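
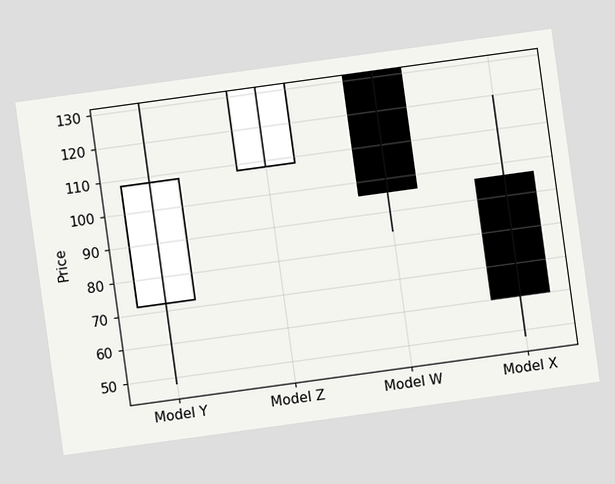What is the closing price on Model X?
60

The chart is tilted about 8° counter-clockwise. The Model X candle closes at 60.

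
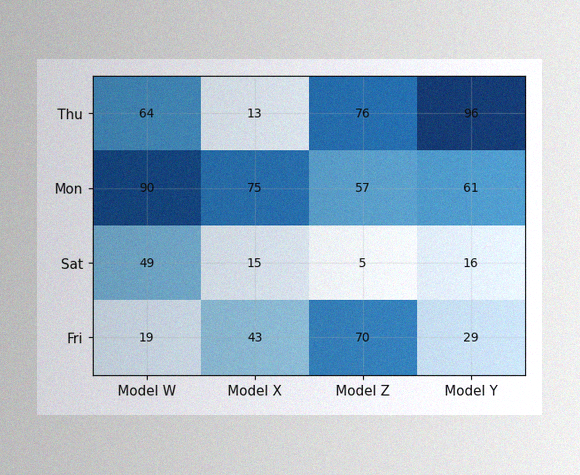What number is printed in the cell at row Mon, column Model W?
90

The image has some photo noise and uneven lighting. The (Mon, Model W) cell reads 90.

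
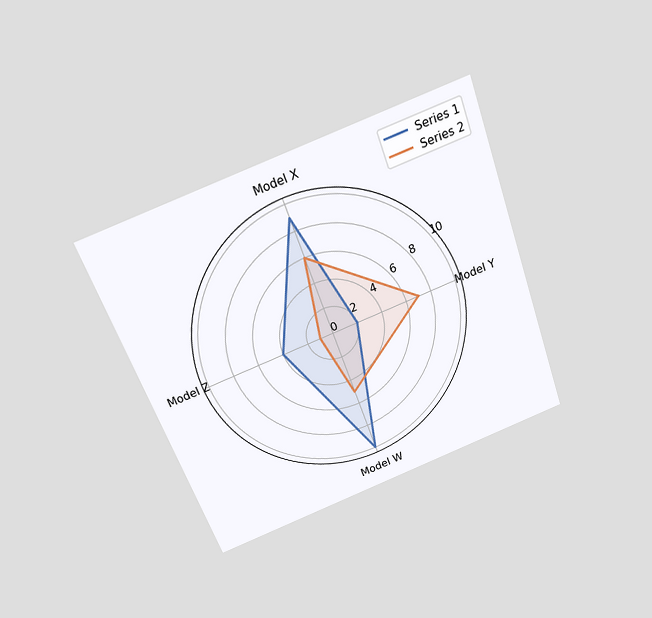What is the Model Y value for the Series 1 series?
2

The chart is tilted about 20° counter-clockwise and viewed slightly from above. On the Model Y axis, Series 1 reaches 2.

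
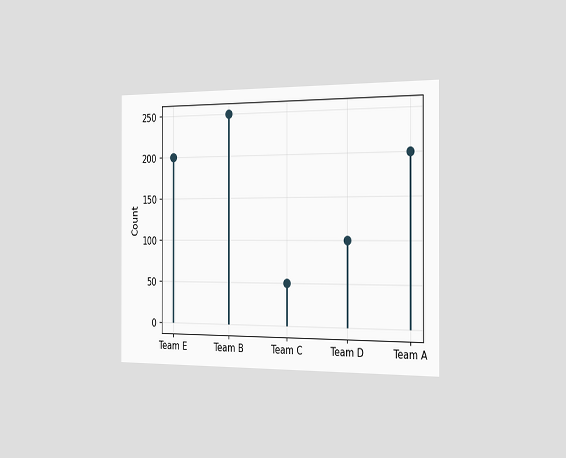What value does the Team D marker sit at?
The chart is viewed slightly from the right. The Team D marker sits at 100.

100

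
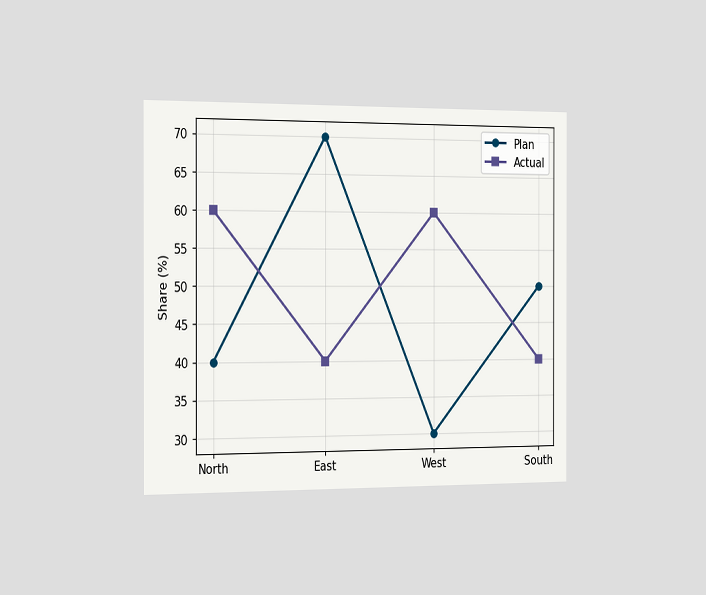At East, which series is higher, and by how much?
The chart is viewed slightly from the left. At East, Plan sits above the other line by 30%.

Plan, by 30%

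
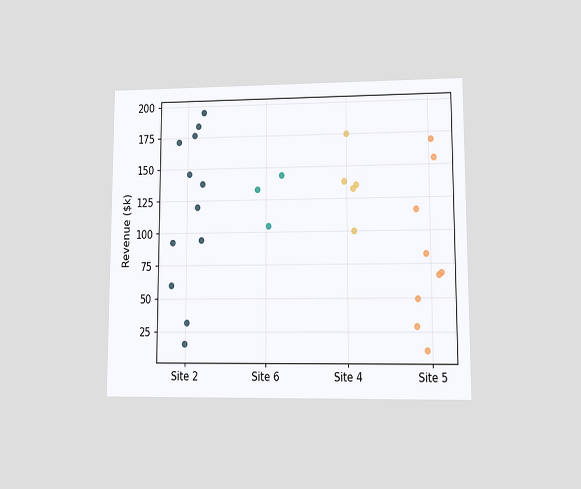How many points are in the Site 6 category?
The chart is viewed at a slight angle. Counting the markers in the Site 6 column gives 3.

3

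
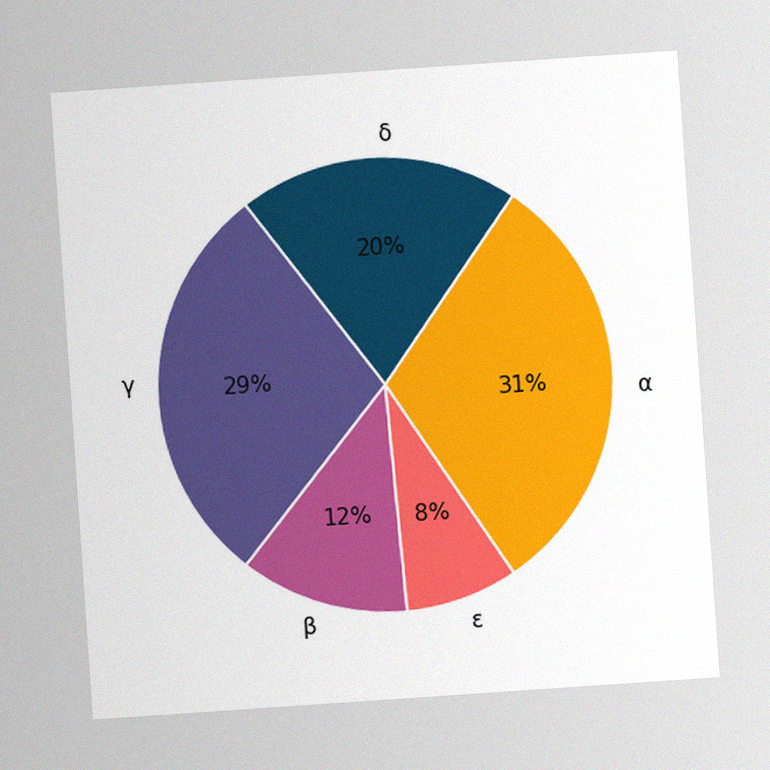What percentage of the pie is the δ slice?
The chart is tilted about 4° counter-clockwise, with some photo noise. The δ slice takes up 20% of the pie.

20%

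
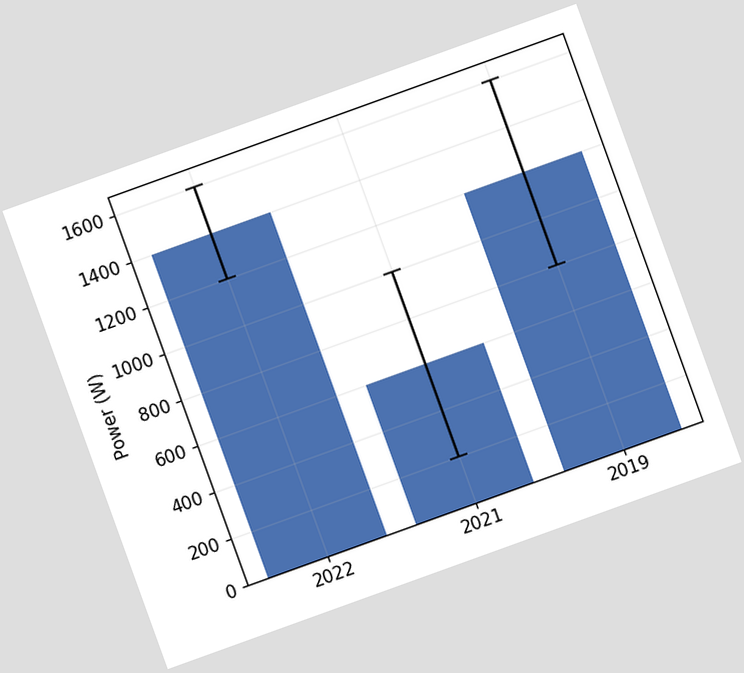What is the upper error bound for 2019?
The chart is tilted about 20° counter-clockwise. The 2019 bar's upper whisker reaches 1600W.

1600W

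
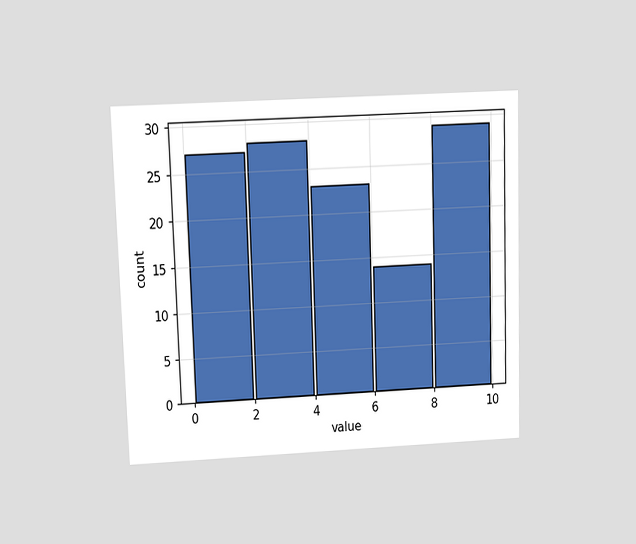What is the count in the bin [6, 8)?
14

The chart is viewed slightly from above. The [6, 8) bin has height 14.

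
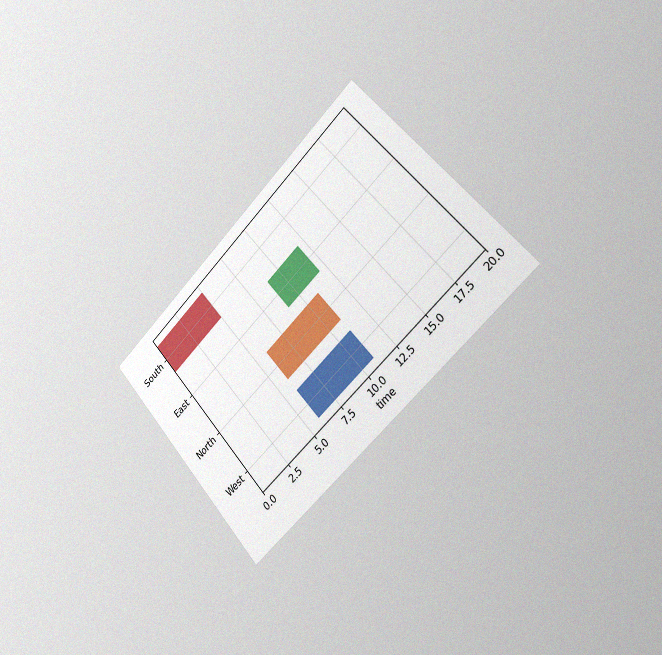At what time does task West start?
6

The chart is tilted about 42° counter-clockwise and viewed slightly from the right, with some photo noise. The West bar begins at t=6.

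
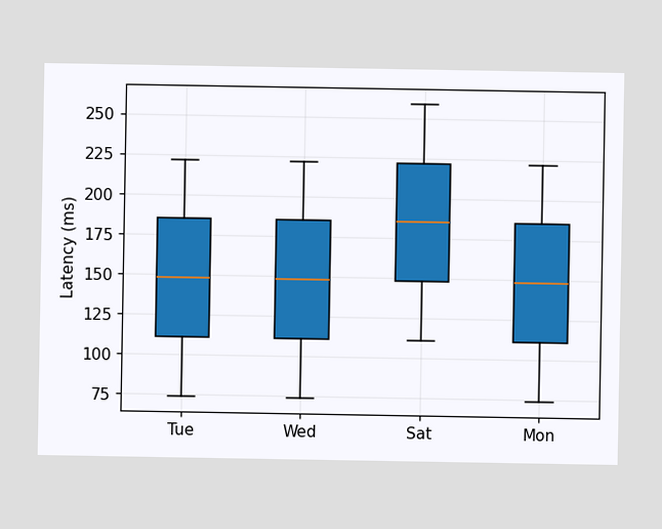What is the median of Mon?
148ms

The median line in the Mon box sits at 148ms.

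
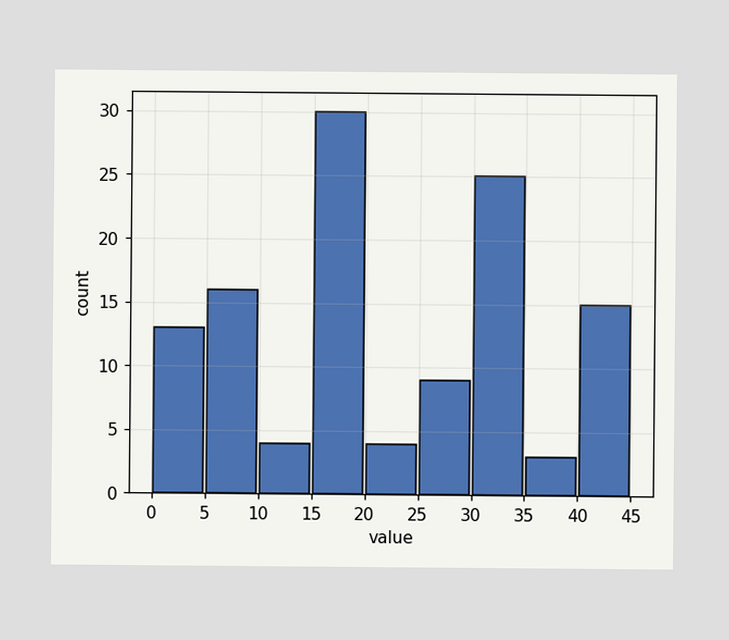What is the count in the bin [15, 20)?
The [15, 20) bin has height 30.

30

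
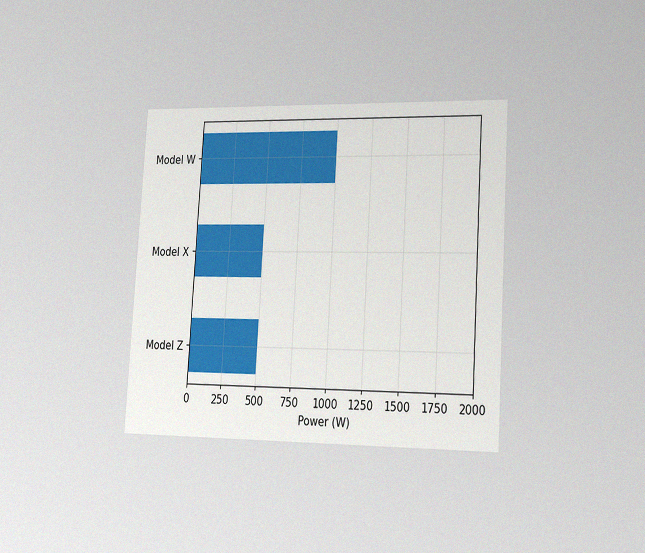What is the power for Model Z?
The chart is tilted about 4° clockwise and viewed slightly from the right, with some photo noise. Reading along the chart's x-axis, the Model Z bar reaches 500W.

500W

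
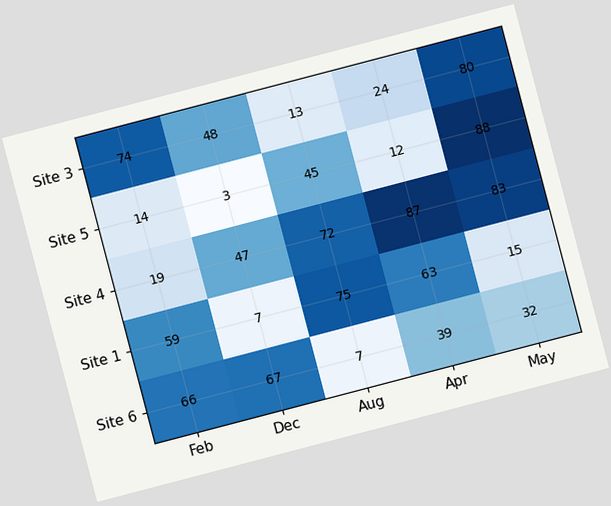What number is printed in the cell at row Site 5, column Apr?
The chart is tilted about 15° counter-clockwise. The (Site 5, Apr) cell reads 12.

12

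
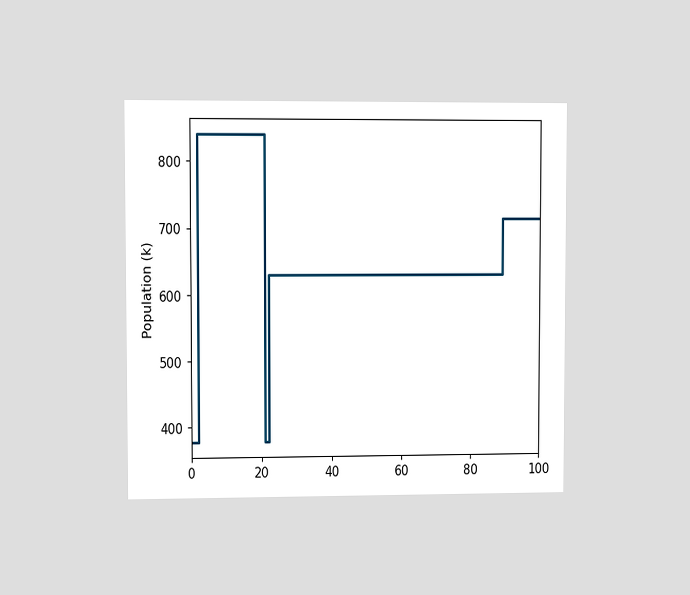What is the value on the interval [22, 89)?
630k

The chart is viewed at a slight angle. On [22, 89) the step sits at 630k.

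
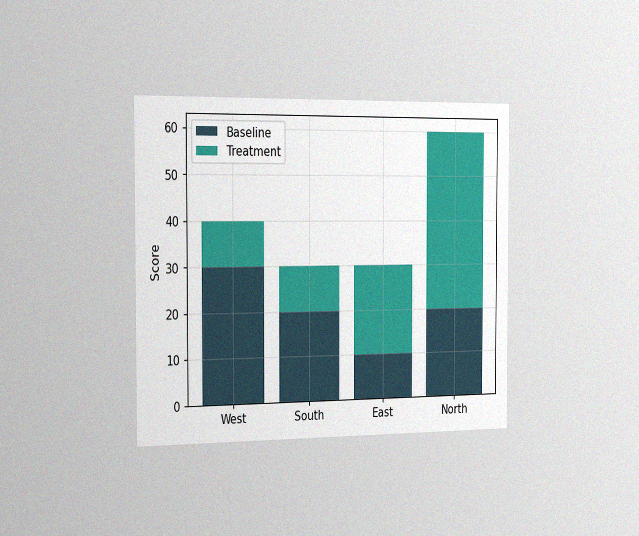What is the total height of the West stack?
40

The chart is viewed slightly from the left, with some photo noise. The West stack's top reaches 40 on the y-axis.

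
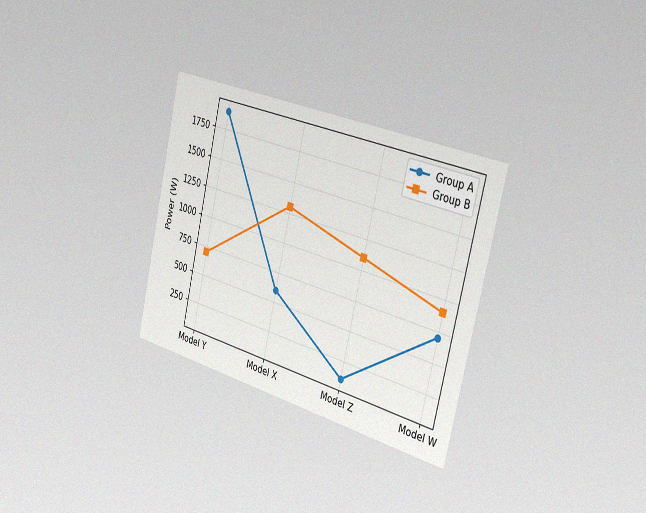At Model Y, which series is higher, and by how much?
The chart is tilted about 14° clockwise and viewed slightly from the right, with some photo noise. At Model Y, Group A sits above the other line by 1200W.

Group A, by 1200W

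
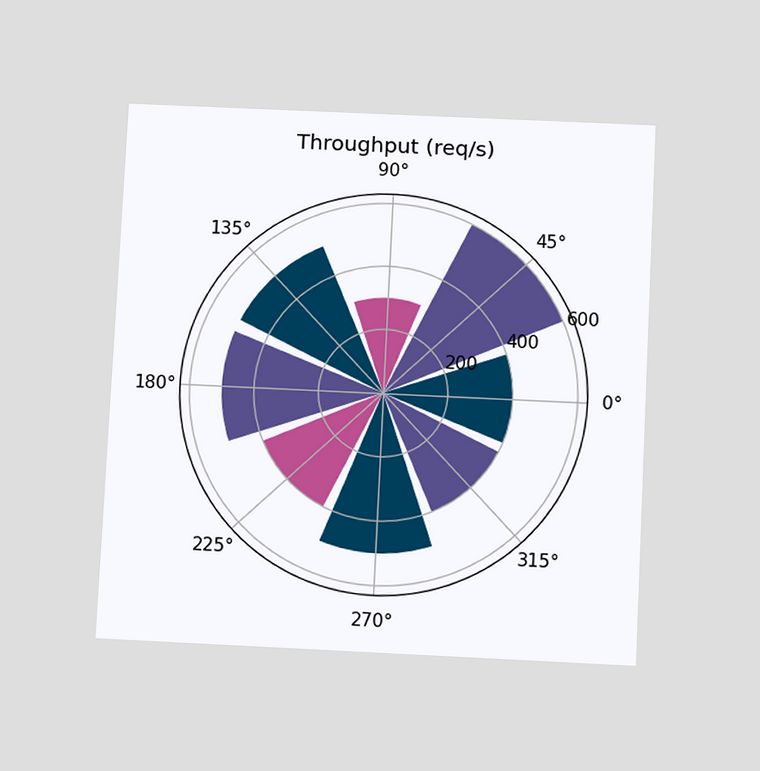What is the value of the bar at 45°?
600req/s

The chart is tilted about 3° clockwise and viewed slightly from below. The bar at 45° reaches 600req/s on the radial axis.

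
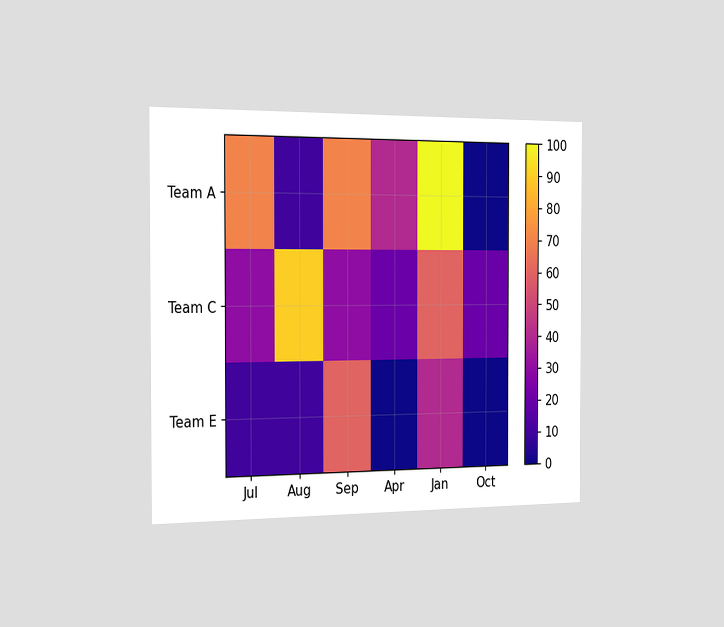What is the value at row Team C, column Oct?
The chart is viewed slightly from the left. Matching cell (Team C, Oct) against the colorbar gives 20.

20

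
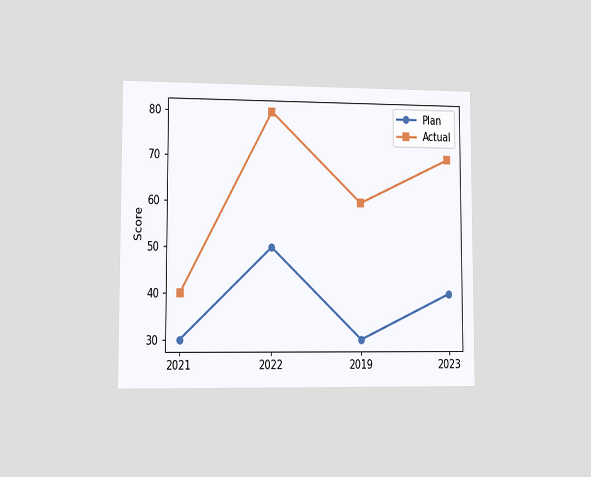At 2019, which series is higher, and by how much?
The chart is viewed at a slight angle. At 2019, Actual sits above the other line by 30.

Actual, by 30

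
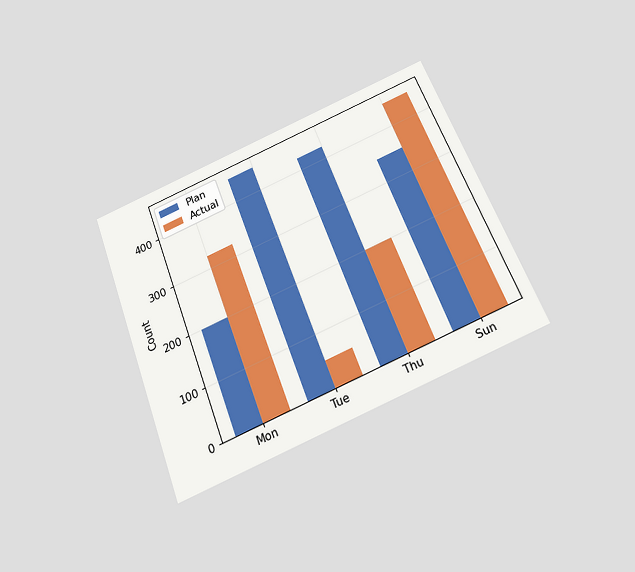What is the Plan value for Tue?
450

The chart is tilted about 21° counter-clockwise and viewed slightly from below. The Plan bar at Tue reaches 450 on the y-axis.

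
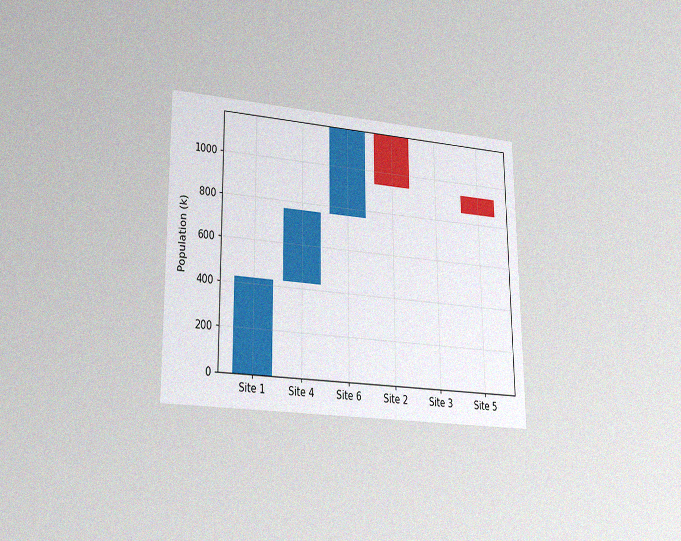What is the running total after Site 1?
The chart is viewed at a slight angle, with some photo noise. After Site 1 the running total reaches 425k.

425k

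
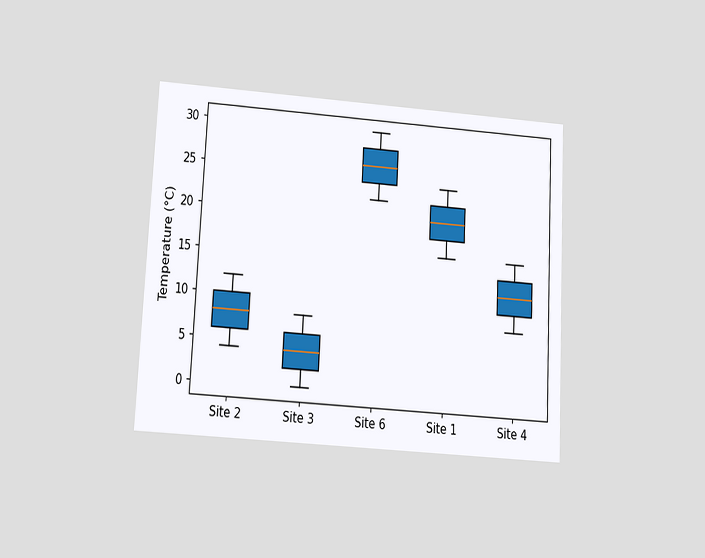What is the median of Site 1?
20°C

The chart is tilted about 3° clockwise and viewed slightly from below. The median line in the Site 1 box sits at 20°C.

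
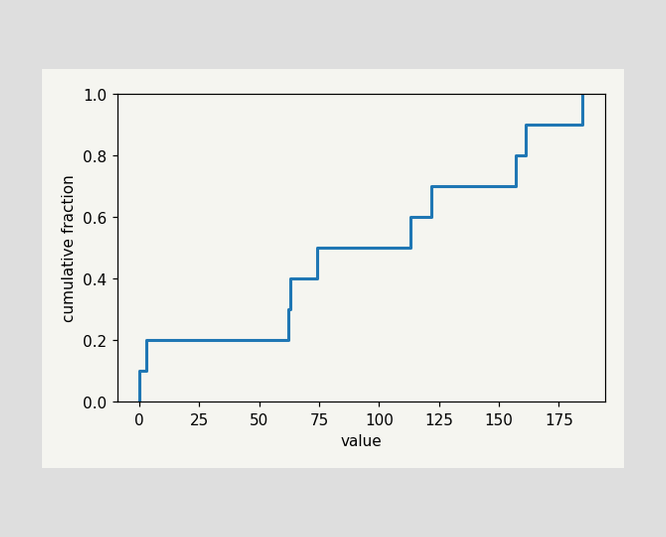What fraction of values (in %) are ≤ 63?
40%

At x=63 the ECDF step is at 40%.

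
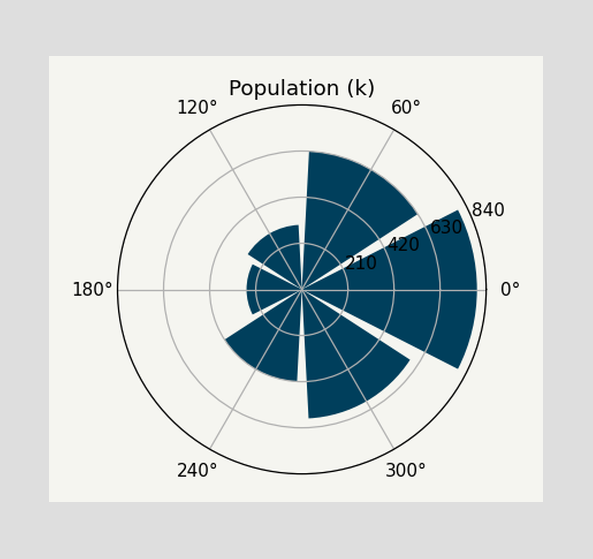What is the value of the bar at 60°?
630k

The bar at 60° reaches 630k on the radial axis.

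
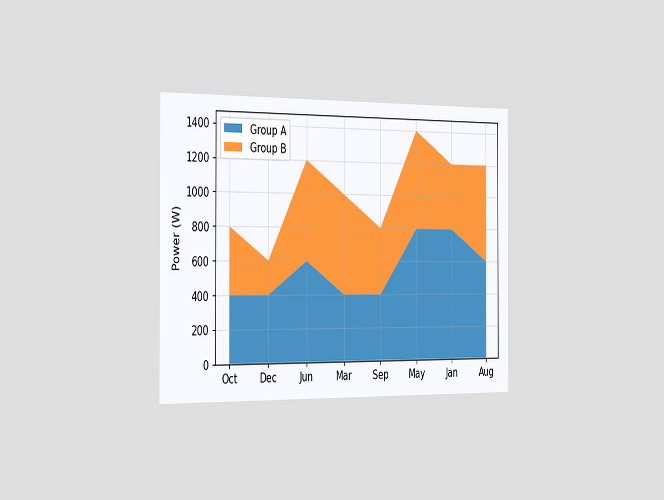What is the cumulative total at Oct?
The chart is viewed slightly from the left. The stacked total at Oct reaches 800W.

800W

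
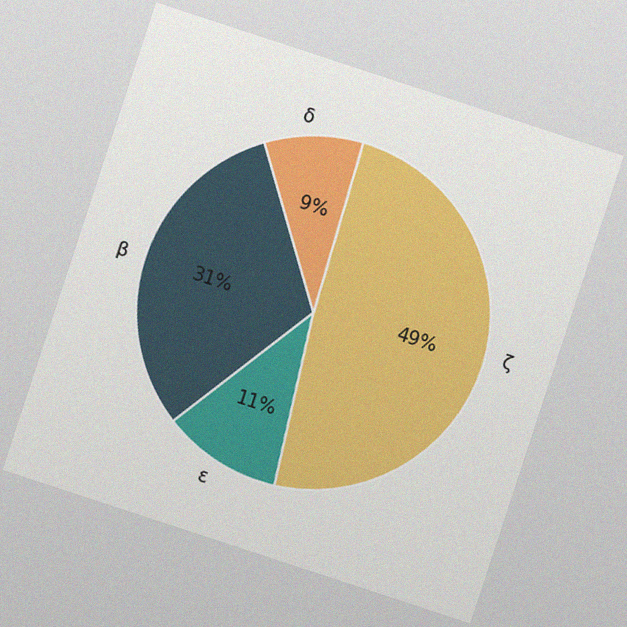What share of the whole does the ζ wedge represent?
The chart is tilted about 18° clockwise, with some photo noise. The ζ slice takes up 49% of the pie.

49%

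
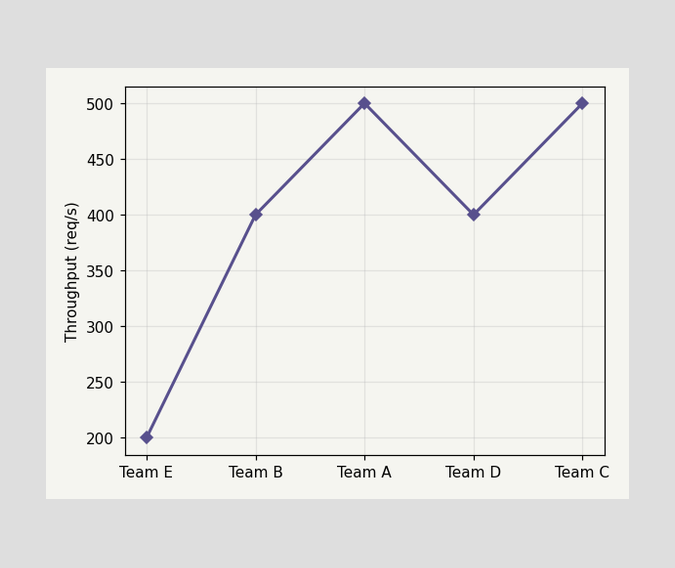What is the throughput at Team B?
400req/s

At Team B, the line is at 400req/s.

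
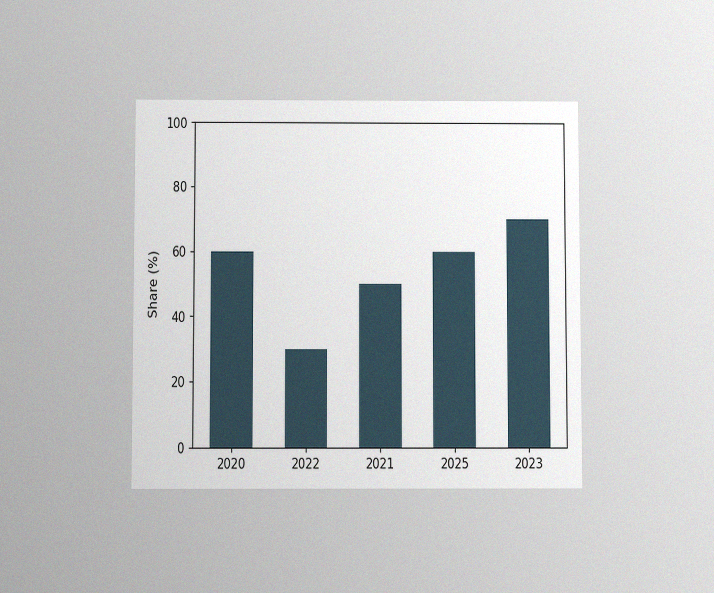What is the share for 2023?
The chart is viewed slightly from below, with some photo noise. Reading along the chart's y-axis, the 2023 bar reaches 70%.

70%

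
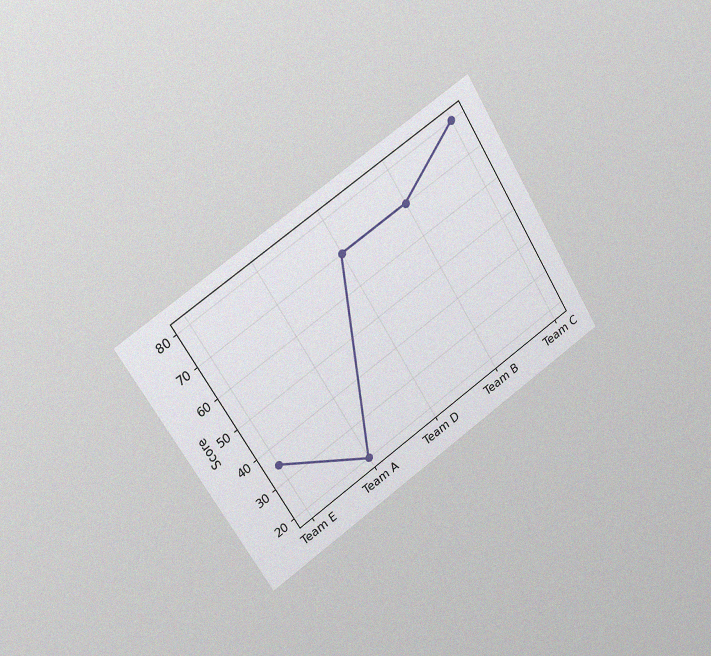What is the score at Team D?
70

The chart is tilted about 32° counter-clockwise and viewed slightly from the left, with some photo noise. At Team D, the line is at 70.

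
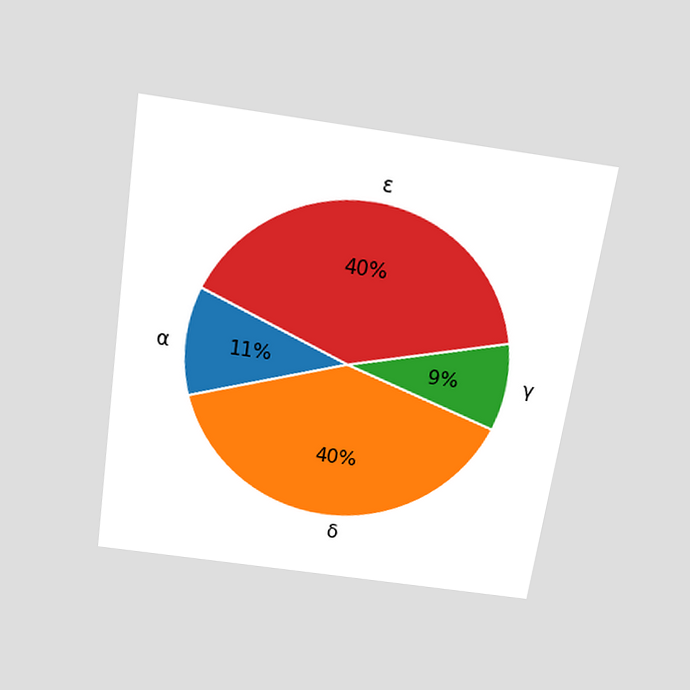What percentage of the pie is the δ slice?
40%

The chart is tilted about 8° clockwise and viewed slightly from above. The δ slice takes up 40% of the pie.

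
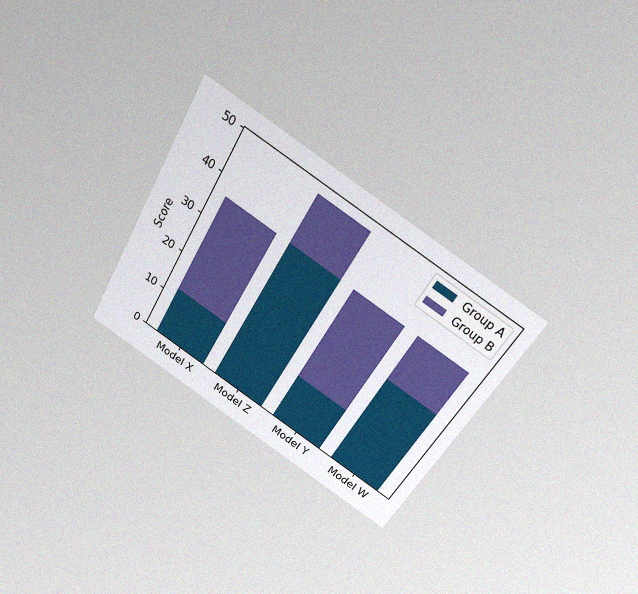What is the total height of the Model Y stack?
36

The chart is tilted about 31° clockwise and viewed slightly from above, with some photo noise. The Model Y stack's top reaches 36 on the y-axis.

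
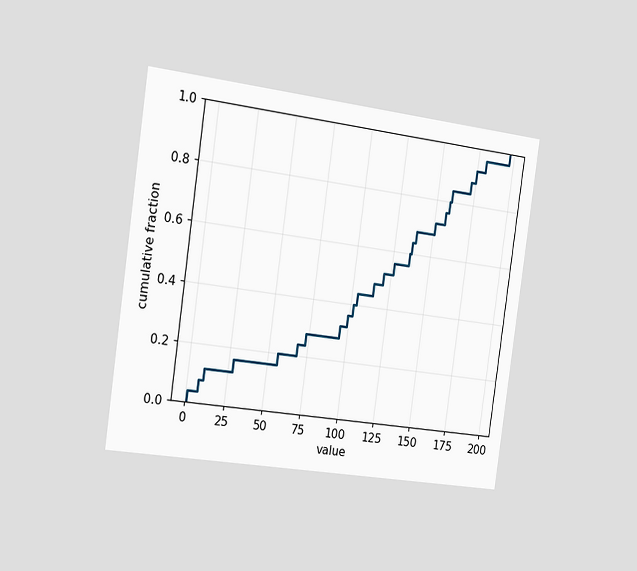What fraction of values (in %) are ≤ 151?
72%

The chart is tilted about 8° clockwise and viewed slightly from the left. At x=151 the ECDF step is at 72%.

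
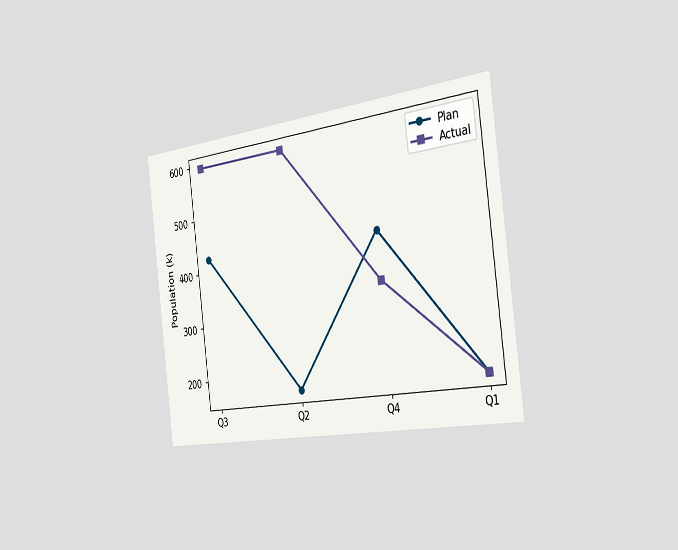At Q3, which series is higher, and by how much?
The chart is tilted about 7° counter-clockwise and viewed slightly from the right. At Q3, Actual sits above the other line by 170k.

Actual, by 170k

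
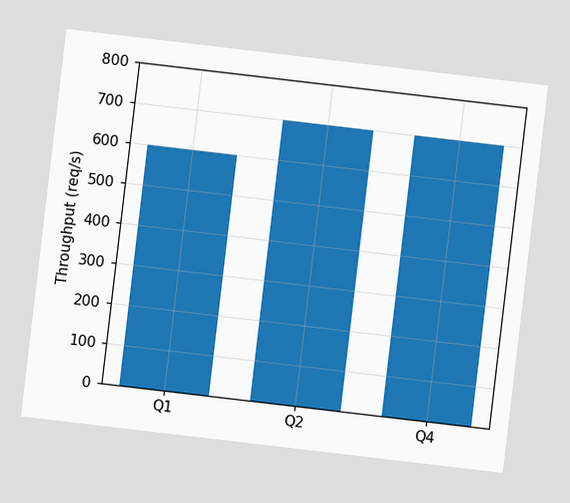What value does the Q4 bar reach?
The chart is tilted about 7° clockwise. Reading along the chart's y-axis, the Q4 bar reaches 700req/s.

700req/s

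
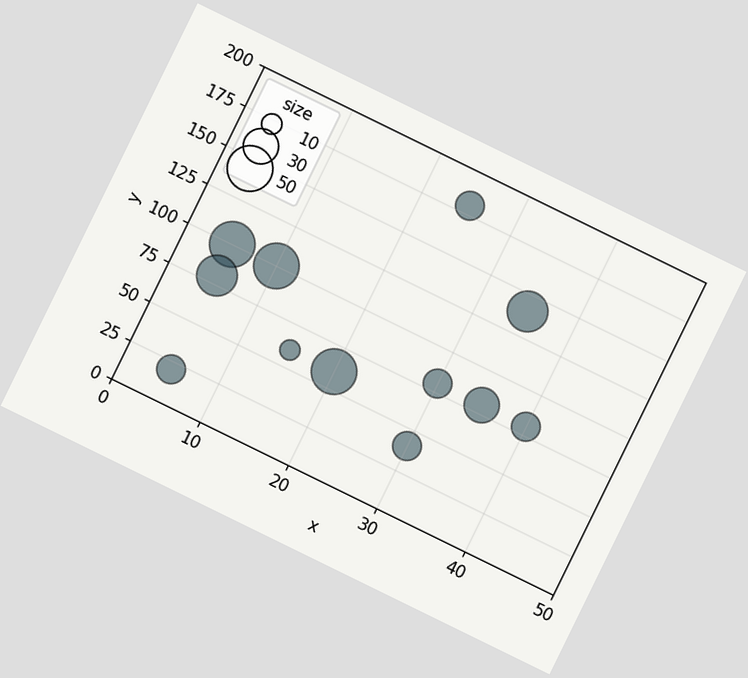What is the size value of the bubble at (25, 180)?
The chart is tilted about 26° clockwise. Matching the bubble at (25, 180) against the size legend gives 20.

20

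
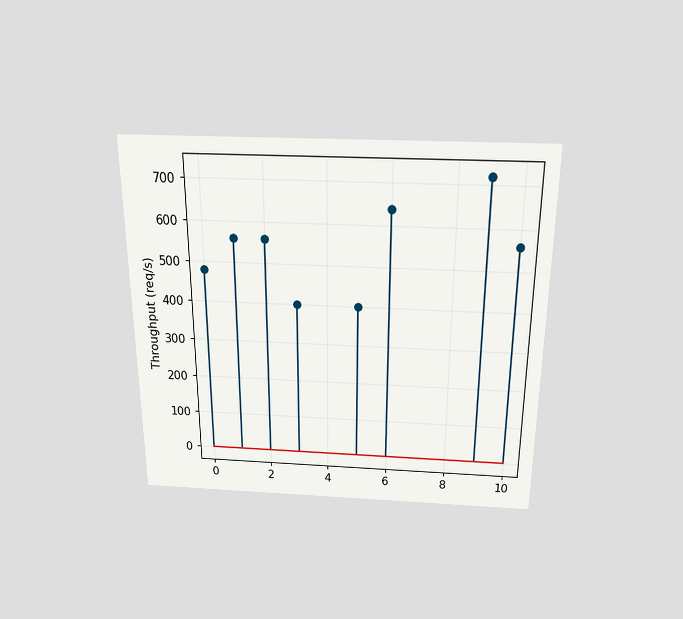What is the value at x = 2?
560req/s

The chart is viewed slightly from above. The stem at x=2 reaches 560req/s.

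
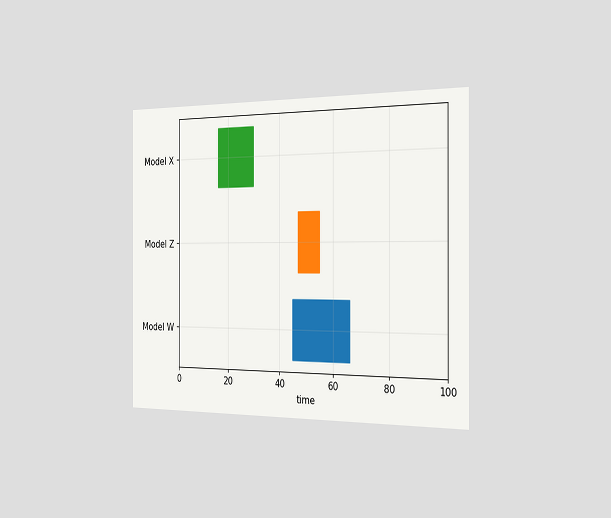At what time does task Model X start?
The chart is viewed slightly from the right. The Model X bar begins at t=16.

16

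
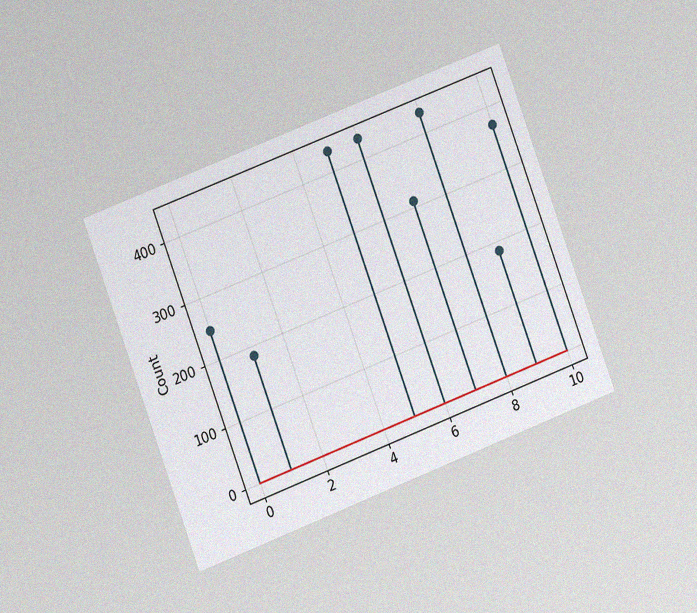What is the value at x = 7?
The chart is tilted about 21° counter-clockwise and viewed at a slight angle, with some photo noise. The stem at x=7 reaches 310.

310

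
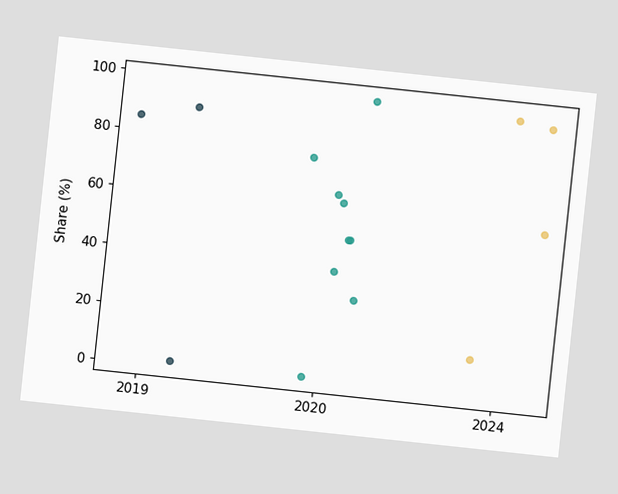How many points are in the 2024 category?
The chart is tilted about 6° clockwise. Counting the markers in the 2024 column gives 4.

4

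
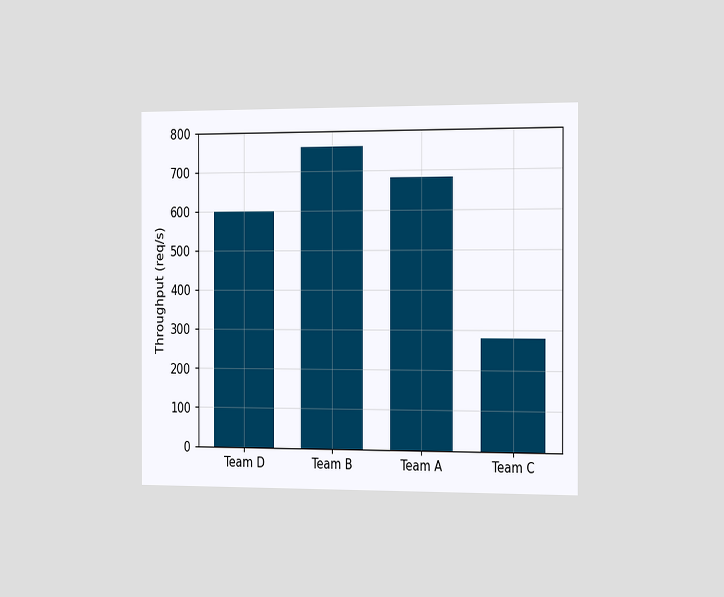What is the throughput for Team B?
The chart is viewed slightly from the right. Reading along the chart's y-axis, the Team B bar reaches 760req/s.

760req/s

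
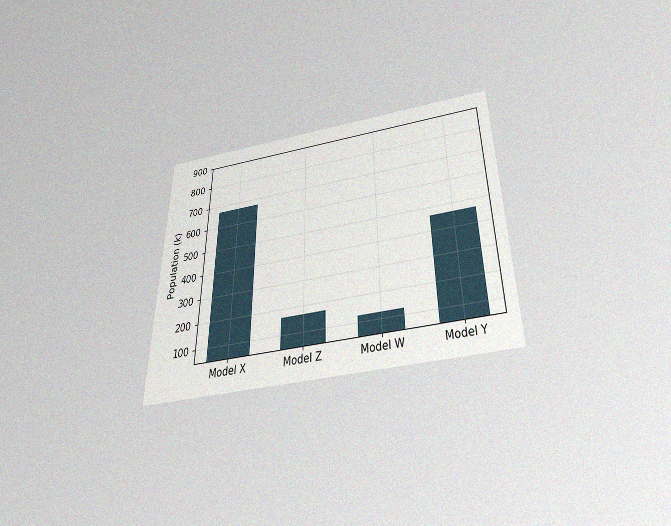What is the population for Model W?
The chart is viewed slightly from below, with some photo noise. Reading along the chart's y-axis, the Model W bar reaches 126k.

126k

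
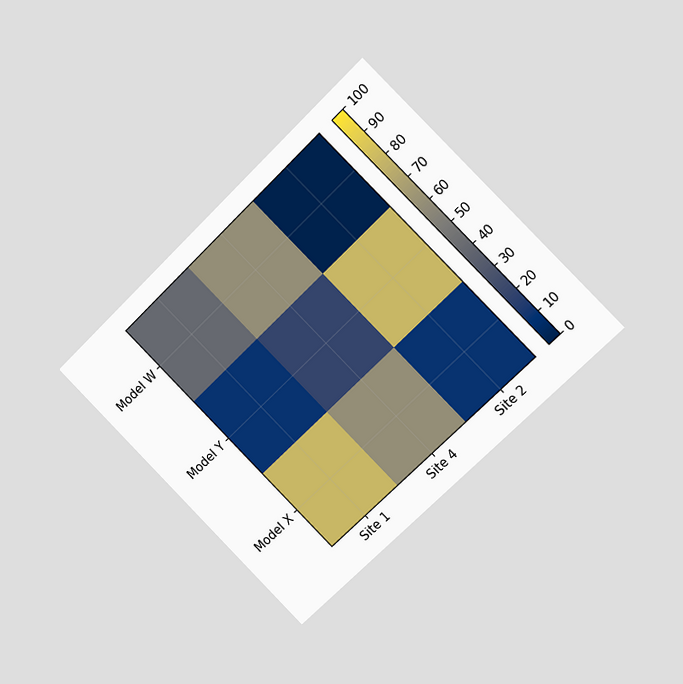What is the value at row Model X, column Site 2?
10

The chart is tilted about 45° counter-clockwise and viewed slightly from the right. Matching cell (Model X, Site 2) against the colorbar gives 10.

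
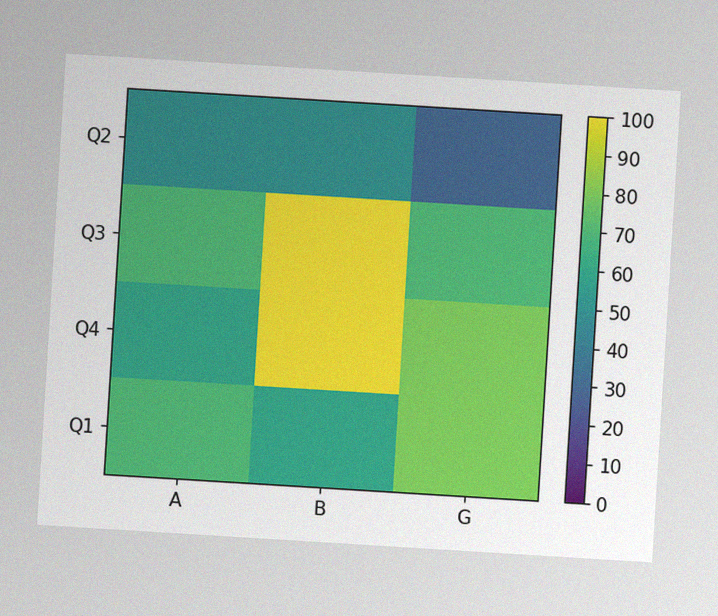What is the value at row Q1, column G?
80

The chart is tilted about 4° clockwise, with some photo noise. Matching cell (Q1, G) against the colorbar gives 80.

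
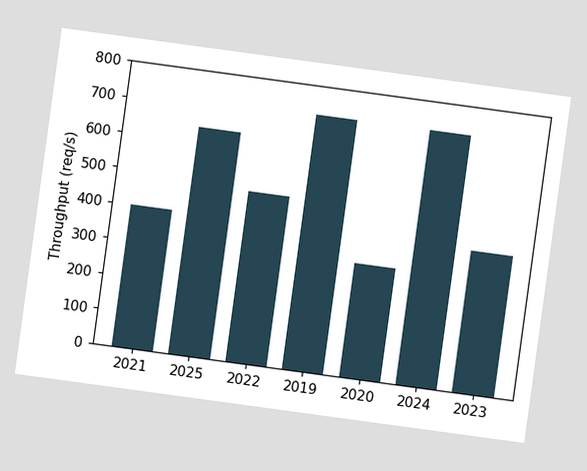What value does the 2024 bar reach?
720req/s

The chart is tilted about 8° clockwise. Reading along the chart's y-axis, the 2024 bar reaches 720req/s.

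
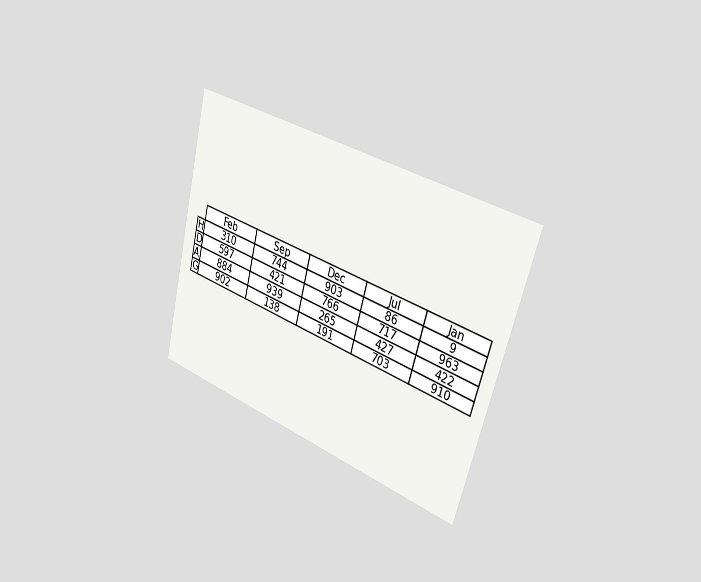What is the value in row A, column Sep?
The chart is tilted about 15° clockwise and viewed slightly from the right. The (A, Sep) cell reads 939.

939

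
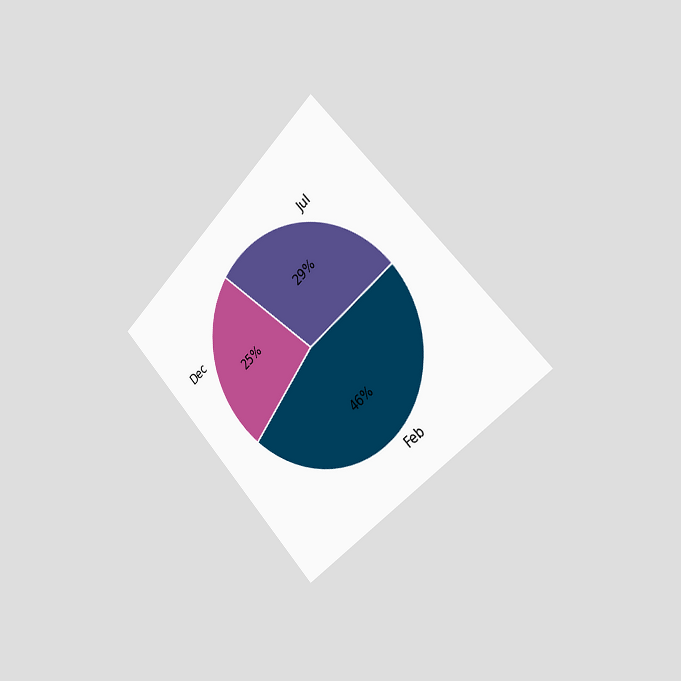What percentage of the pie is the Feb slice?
The chart is tilted about 45° counter-clockwise and viewed slightly from the right. The Feb slice takes up 46% of the pie.

46%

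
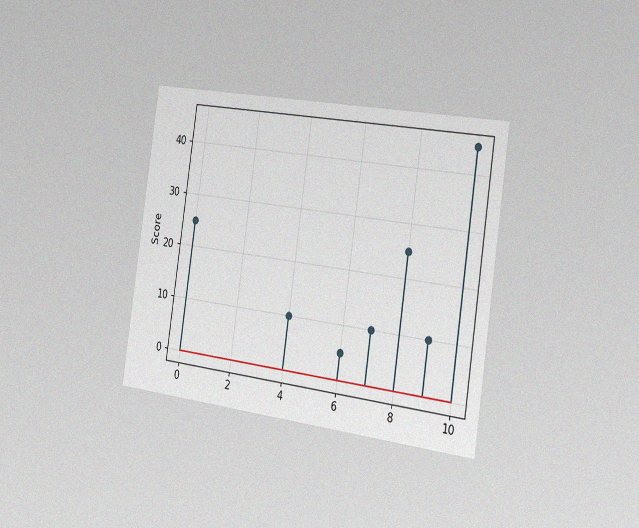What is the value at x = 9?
The chart is tilted about 8° clockwise and viewed slightly from the right, with some photo noise. The stem at x=9 reaches 10.

10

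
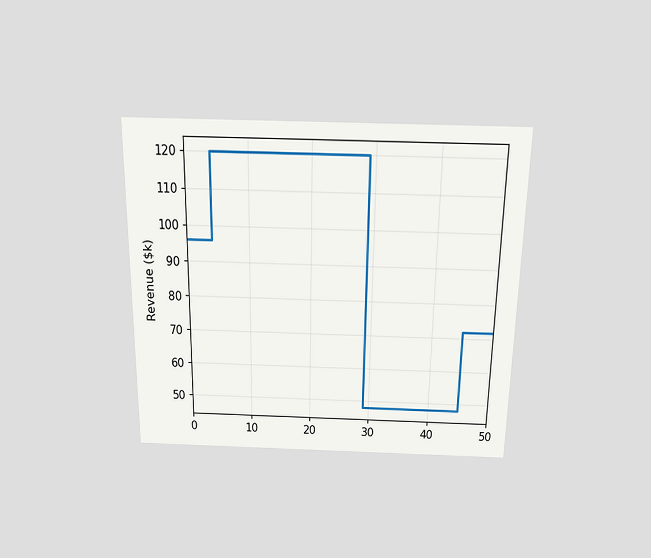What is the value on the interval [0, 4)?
The chart is viewed slightly from above. On [0, 4) the step sits at $96k.

$96k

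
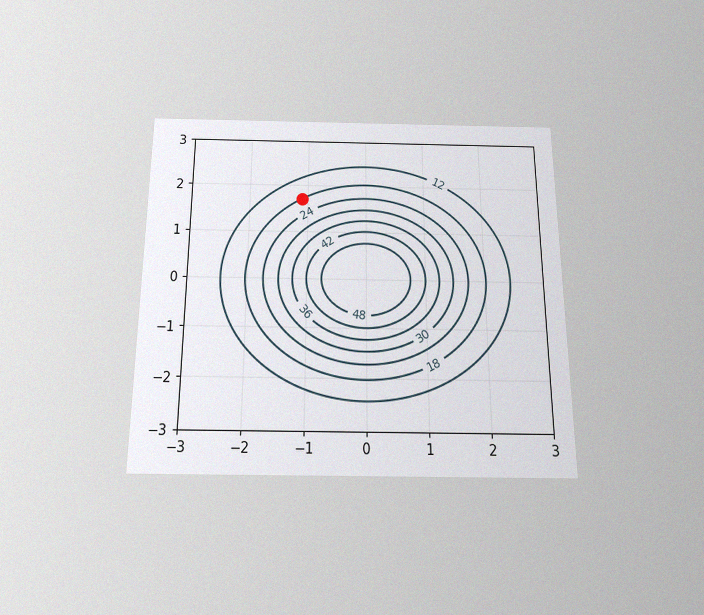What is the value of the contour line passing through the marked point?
The chart is viewed slightly from below, with some photo noise. The marked point sits on the contour labelled 18.

18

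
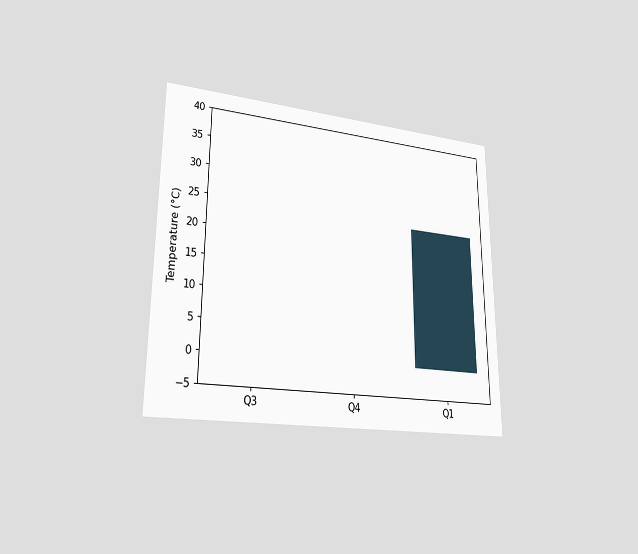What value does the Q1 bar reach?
24°C

The chart is viewed at a slight angle. Reading along the chart's y-axis, the Q1 bar reaches 24°C.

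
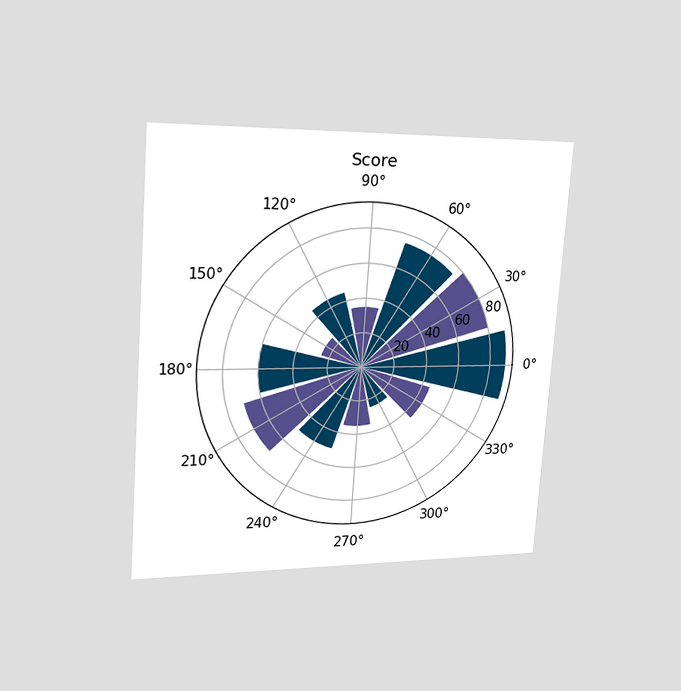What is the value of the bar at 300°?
25

The chart is tilted about 4° clockwise and viewed slightly from the left. The bar at 300° reaches 25 on the radial axis.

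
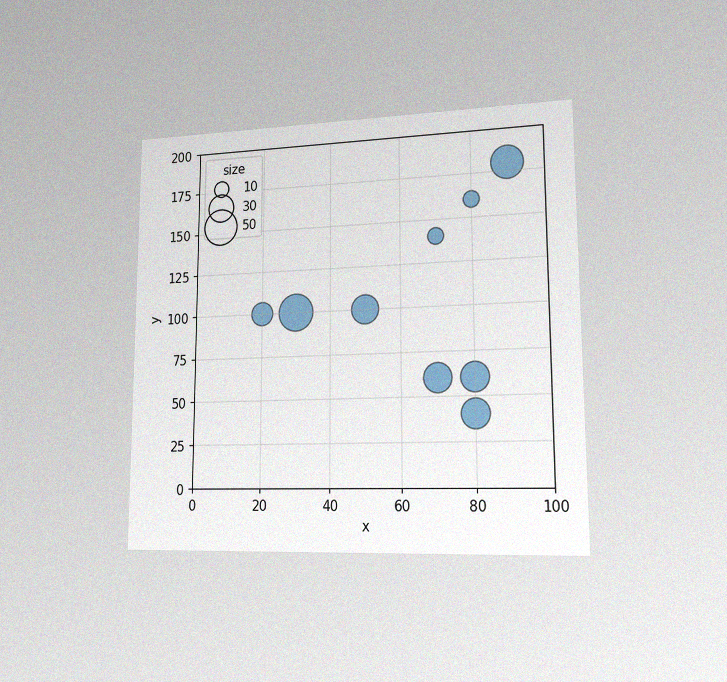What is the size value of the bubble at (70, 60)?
30

The chart is viewed slightly from the right, with some photo noise. Matching the bubble at (70, 60) against the size legend gives 30.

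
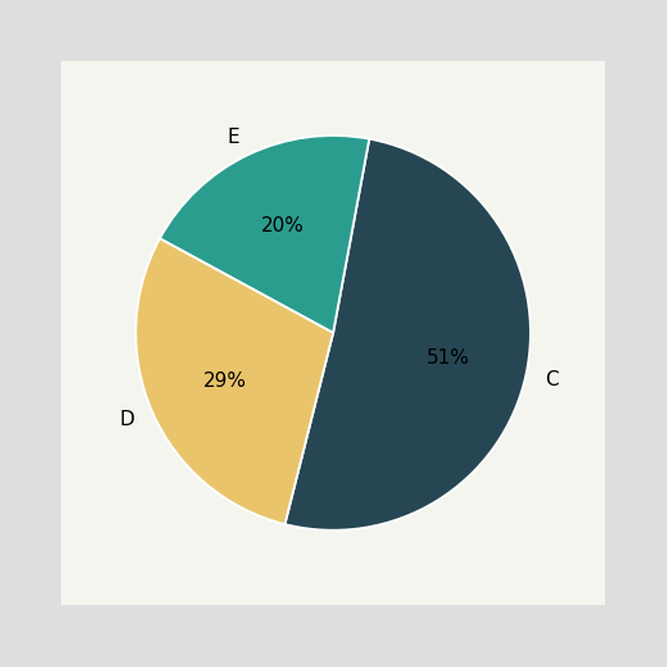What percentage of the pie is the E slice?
The E slice takes up 20% of the pie.

20%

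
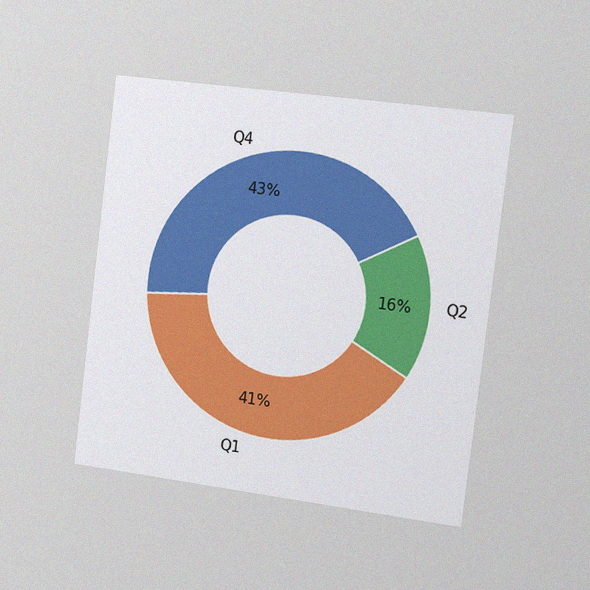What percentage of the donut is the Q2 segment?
The chart is tilted about 7° clockwise and viewed slightly from the right, with some photo noise. The Q2 segment takes up 16% of the ring.

16%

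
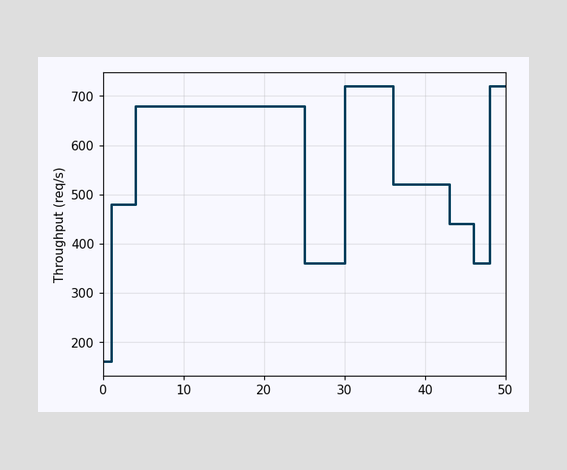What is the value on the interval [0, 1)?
On [0, 1) the step sits at 160req/s.

160req/s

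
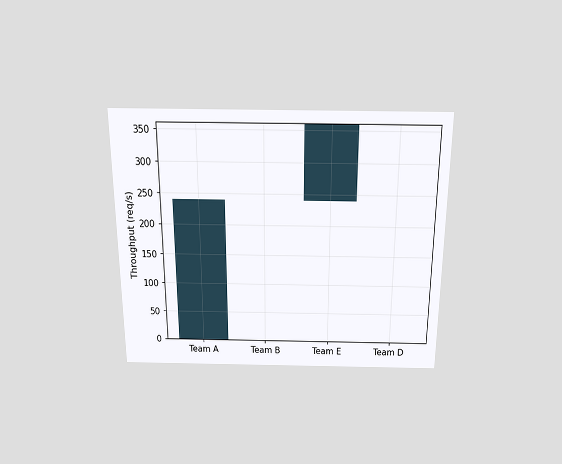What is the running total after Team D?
The chart is viewed slightly from above. After Team D the running total reaches 360req/s.

360req/s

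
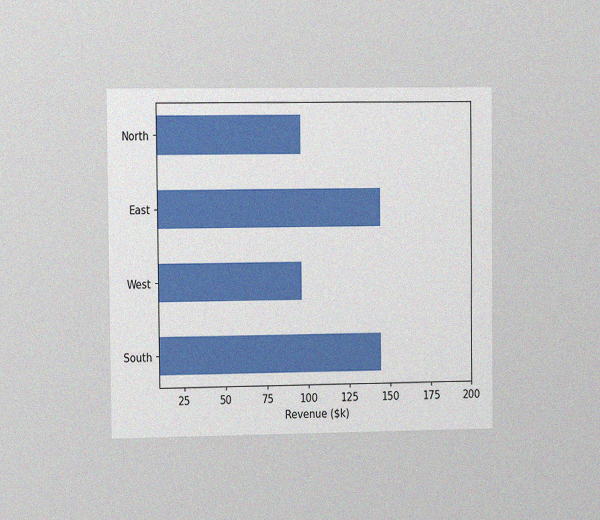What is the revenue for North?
$96k

The chart is viewed slightly from the left, with some photo noise. Reading along the chart's x-axis, the North bar reaches $96k.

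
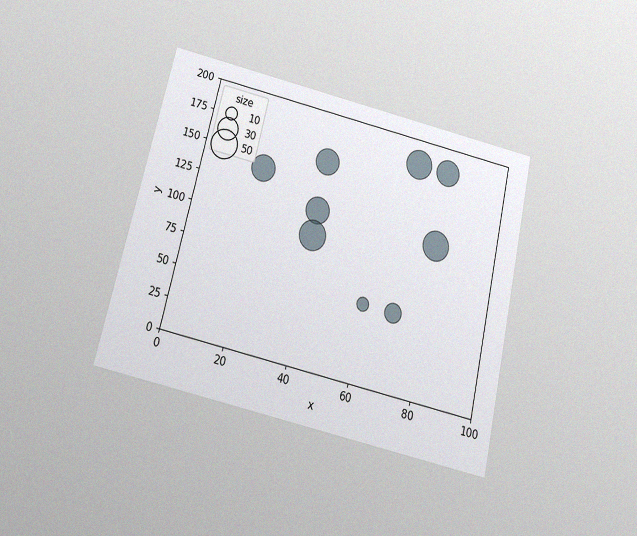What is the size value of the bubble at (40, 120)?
The chart is tilted about 13° clockwise and viewed slightly from below, with some photo noise. Matching the bubble at (40, 120) against the size legend gives 40.

40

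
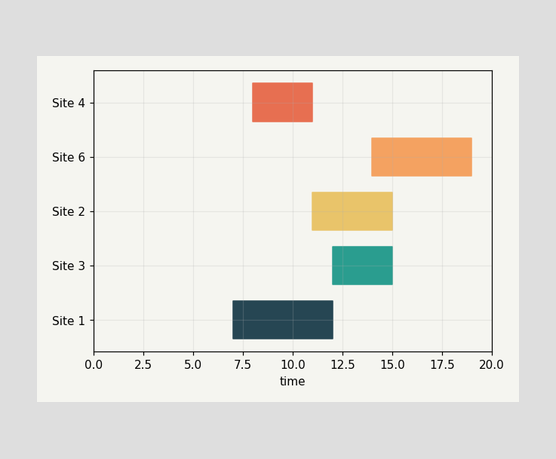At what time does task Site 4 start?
8

The Site 4 bar begins at t=8.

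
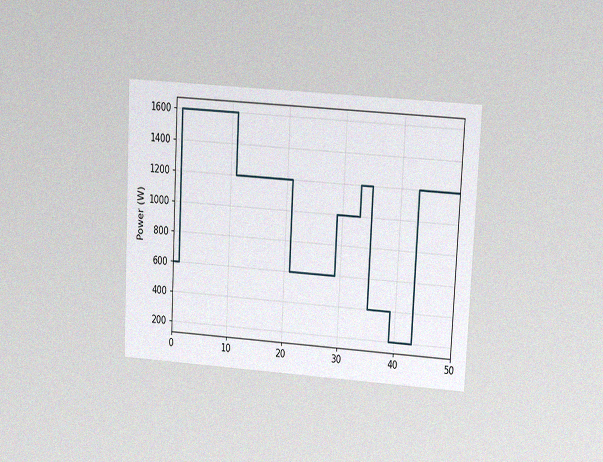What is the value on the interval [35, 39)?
The chart is tilted about 3° clockwise and viewed at a slight angle, with some photo noise. On [35, 39) the step sits at 400W.

400W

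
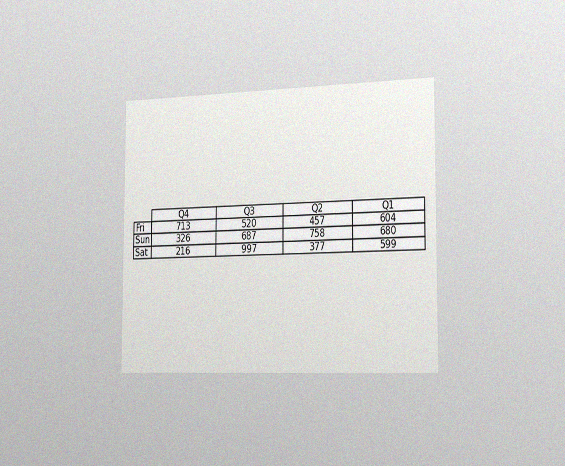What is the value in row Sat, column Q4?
The chart is viewed slightly from the right, with some photo noise. The (Sat, Q4) cell reads 216.

216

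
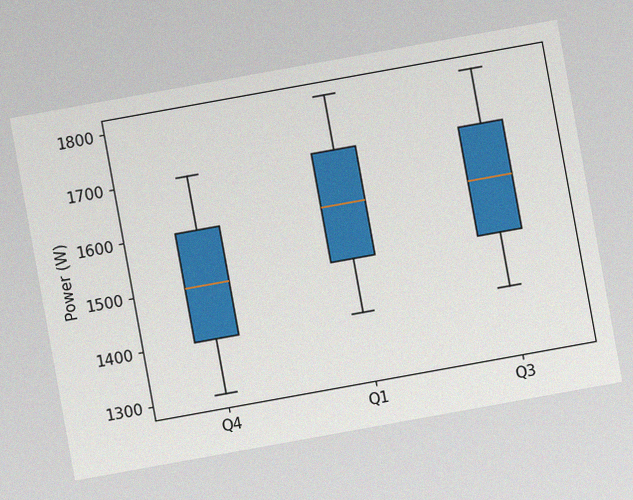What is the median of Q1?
The chart is tilted about 10° counter-clockwise, with some photo noise. The median line in the Q1 box sits at 1600W.

1600W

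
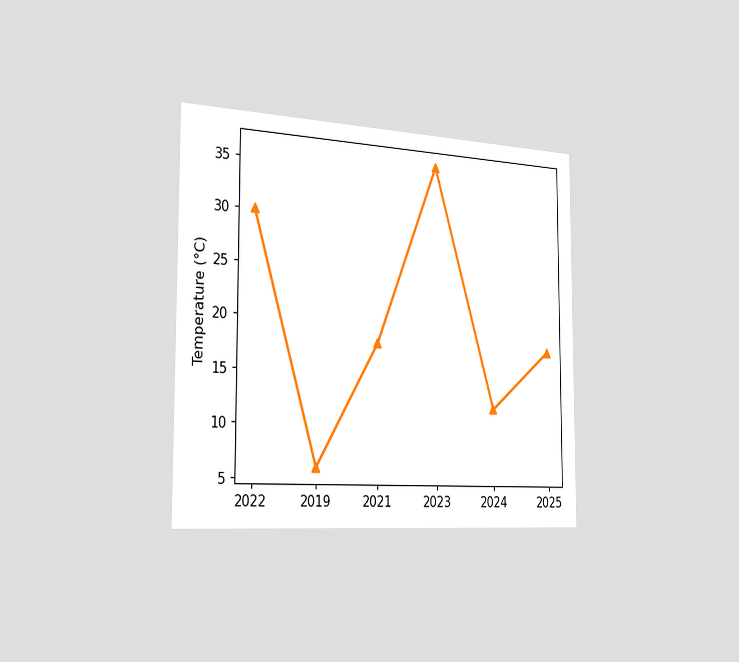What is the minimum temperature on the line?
6°C

The chart is viewed slightly from the left. The lowest point is at 2019, and reading across to the y-axis gives 6°C.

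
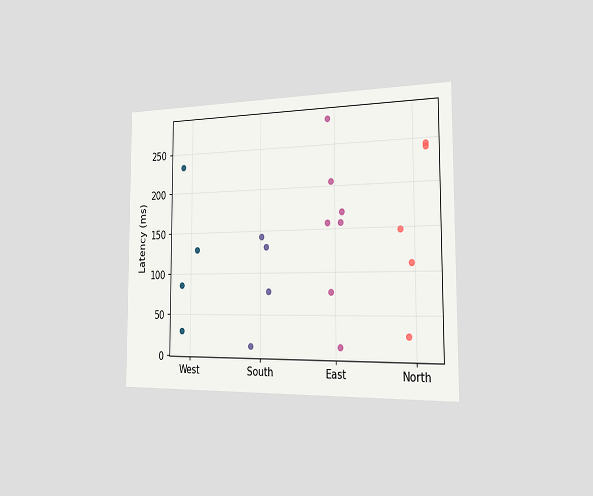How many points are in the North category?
5

The chart is viewed slightly from the right. Counting the markers in the North column gives 5.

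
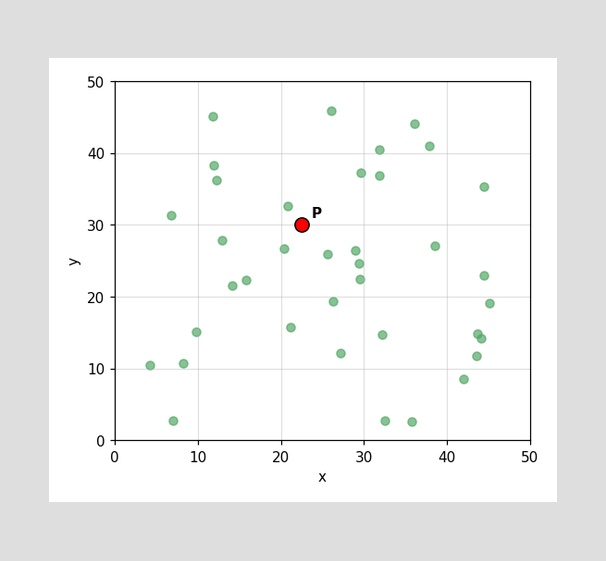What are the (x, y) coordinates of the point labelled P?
Following the gridlines from P to each axis, P sits at (22.5, 30).

(22.5, 30)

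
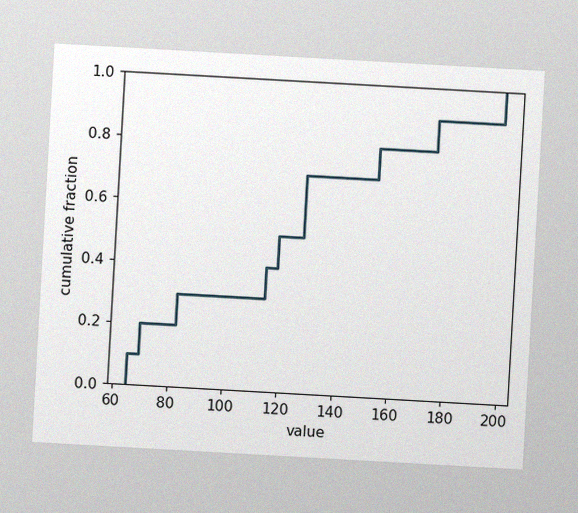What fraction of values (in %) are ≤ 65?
The chart is tilted about 3° clockwise, with some photo noise. At x=65 the ECDF step is at 10%.

10%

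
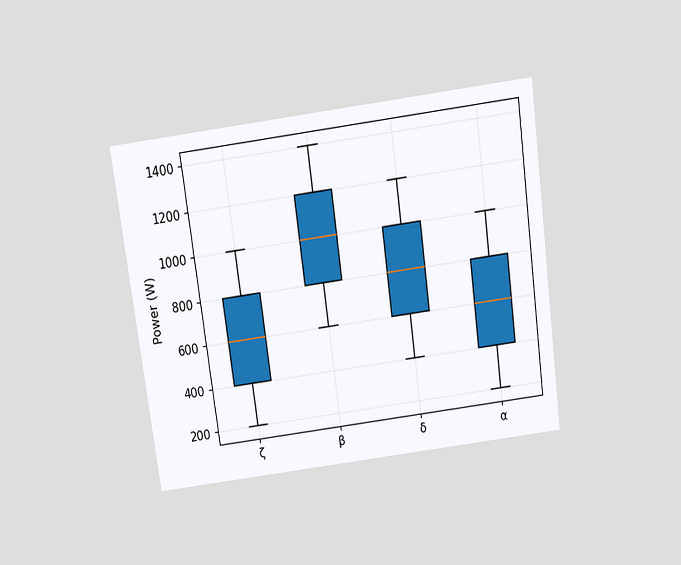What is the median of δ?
The chart is tilted about 8° counter-clockwise and viewed slightly from above. The median line in the δ box sits at 800W.

800W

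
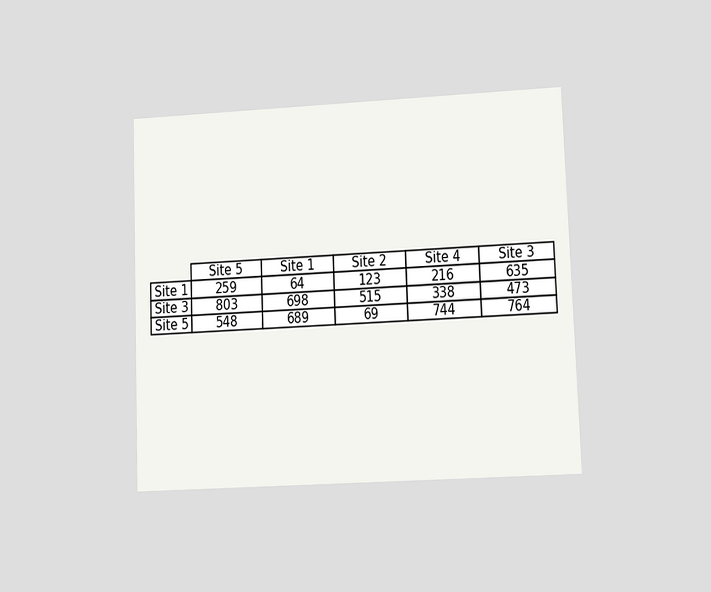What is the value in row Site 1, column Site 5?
The chart is tilted about 2° counter-clockwise and viewed at a slight angle. The (Site 1, Site 5) cell reads 259.

259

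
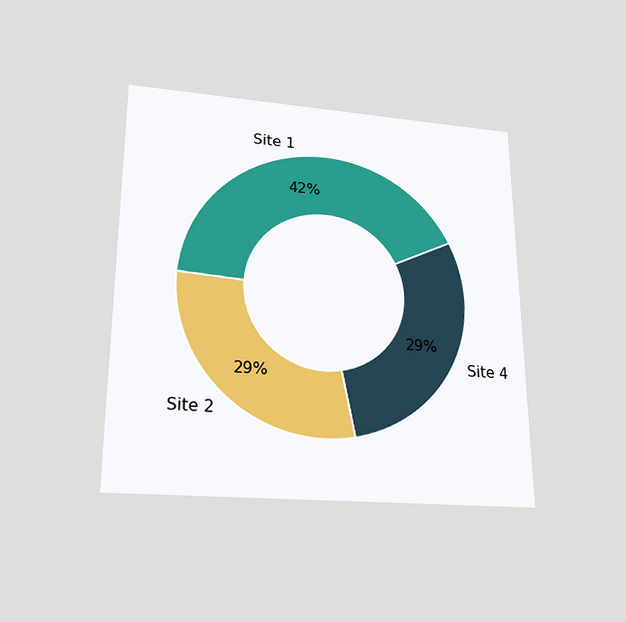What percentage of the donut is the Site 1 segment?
42%

The chart is viewed slightly from below. The Site 1 segment takes up 42% of the ring.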